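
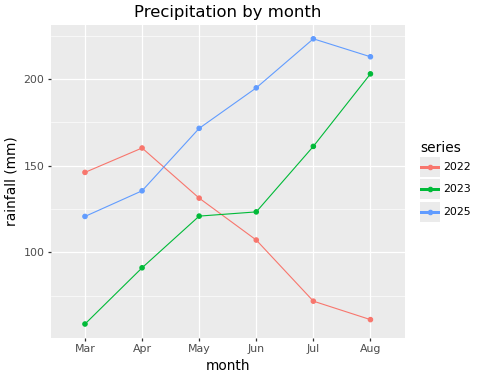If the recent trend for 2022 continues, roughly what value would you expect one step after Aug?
≈ 40

Last three: 100, 80, 60 → slope ≈ -20/step → next ≈ 40.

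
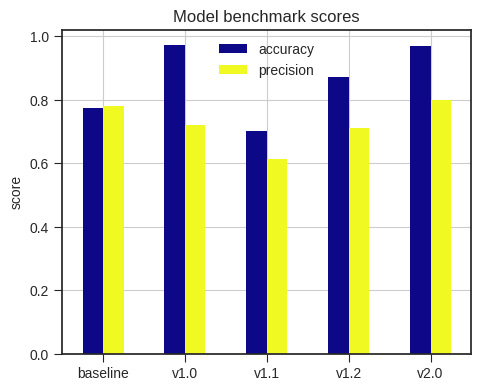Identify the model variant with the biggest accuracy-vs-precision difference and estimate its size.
v1.0: accuracy ≈ 1.0, precision ≈ 0.7 → gap ≈ 0.3. Next-largest (v2.0) is only ≈ 0.2.

v1.0, ≈ 0.3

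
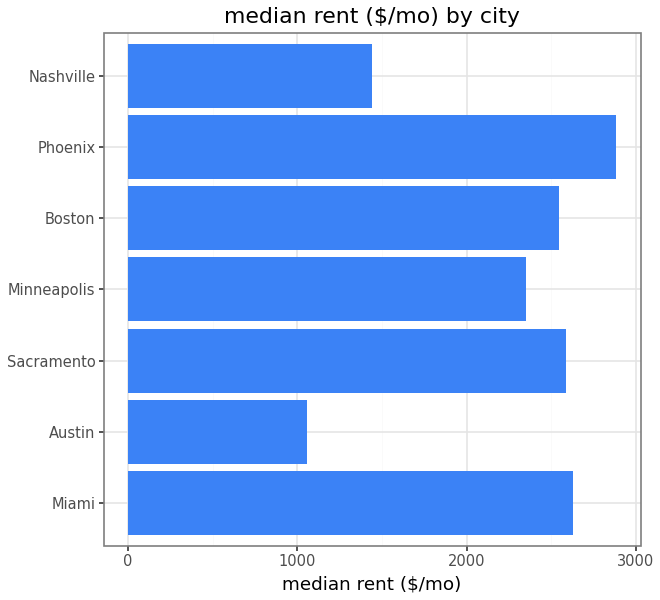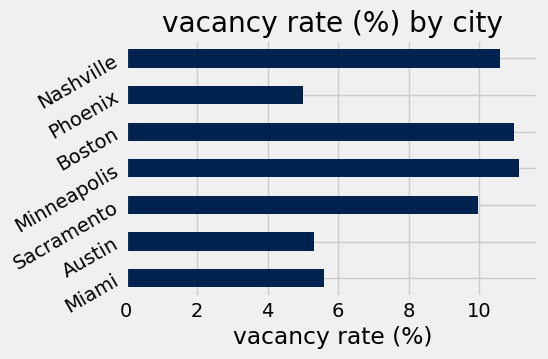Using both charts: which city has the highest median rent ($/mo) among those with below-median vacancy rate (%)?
Chart 2 median vacancy rate (%) ≈ 10; below-median cities: Miami, Austin, Phoenix. Among those, Phoenix has the highest median rent ($/mo) (≈ 3000).

Phoenix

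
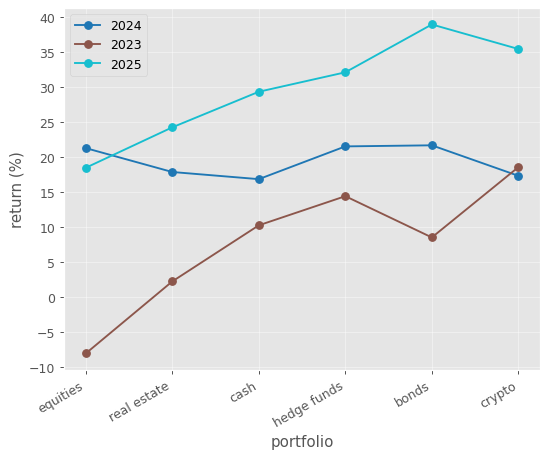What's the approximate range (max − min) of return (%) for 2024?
Max bonds ≈ 20, min cash ≈ 15; range ≈ 5.

≈ 5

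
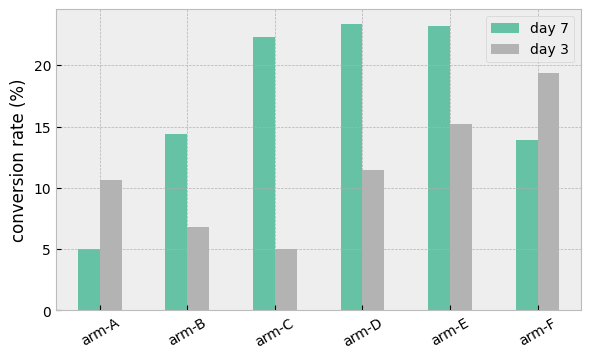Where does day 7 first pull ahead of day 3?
arm-B

arm-A: day 7 ≈ 4 vs day 3 ≈ 10 (not yet); arm-B: day 7 ≈ 14 vs day 3 ≈ 6 (first crossover).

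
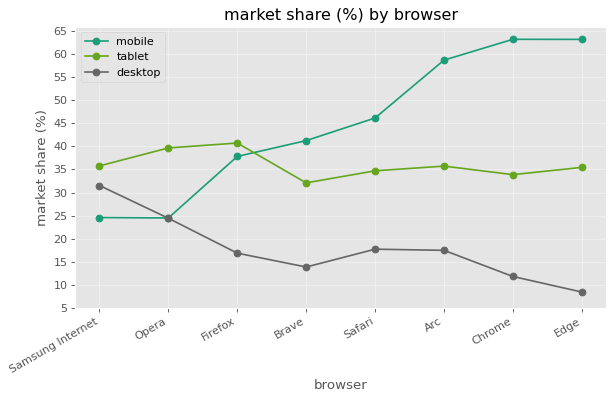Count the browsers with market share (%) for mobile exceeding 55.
3

Above 55: Arc, Chrome, Edge.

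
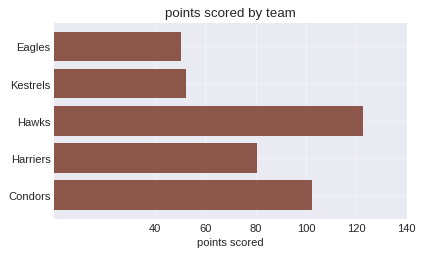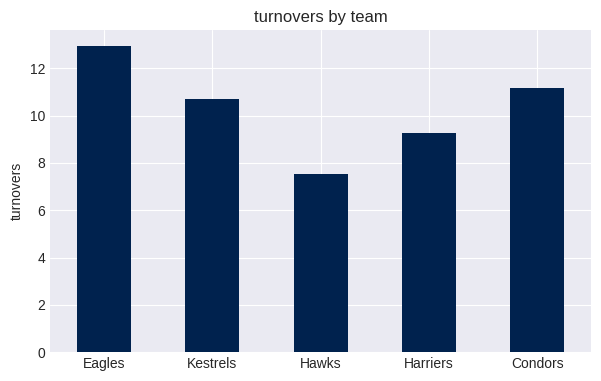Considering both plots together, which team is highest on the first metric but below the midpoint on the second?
Hawks

Chart 2 median turnovers ≈ 10; below-median teams: Hawks, Harriers. Among those, Hawks has the highest points scored (≈ 120).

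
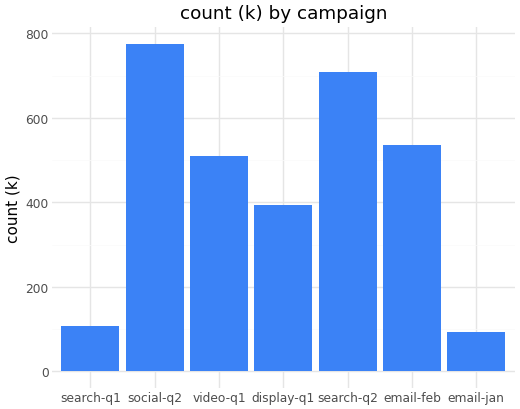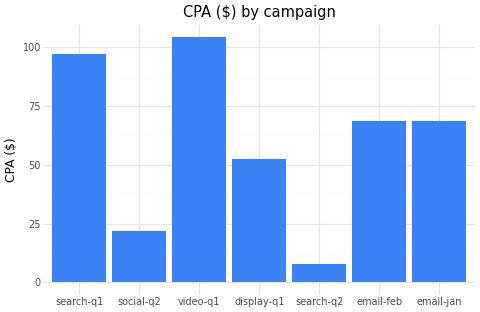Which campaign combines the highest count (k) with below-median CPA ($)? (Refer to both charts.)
social-q2

Chart 2 median CPA ($) ≈ 70; below-median campaigns: social-q2, display-q1, search-q2. Among those, social-q2 has the highest count (k) (≈ 800).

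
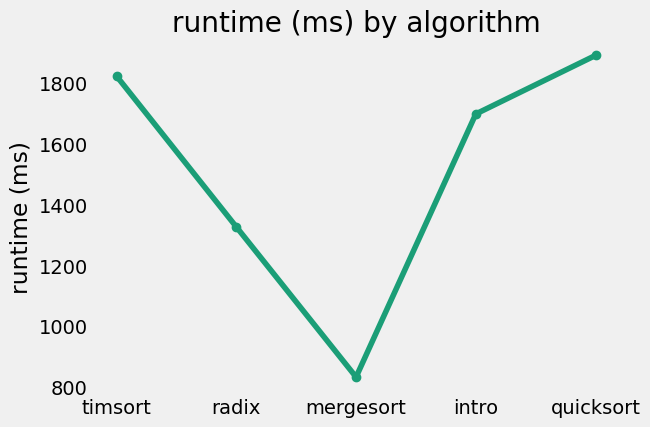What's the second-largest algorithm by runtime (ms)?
Top 3: quicksort ≈ 1900, timsort ≈ 1800, intro ≈ 1700.

timsort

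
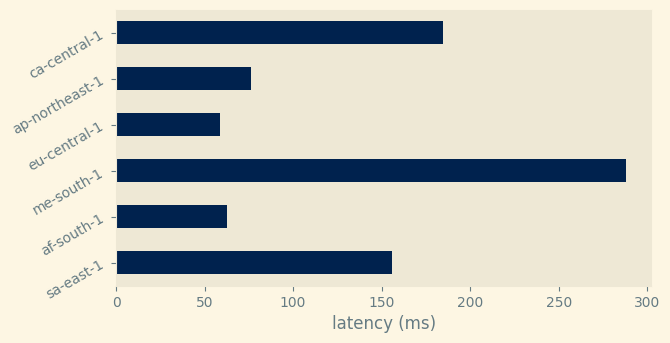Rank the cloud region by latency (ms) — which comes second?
ca-central-1

Top 3: me-south-1 ≈ 300, ca-central-1 ≈ 175, sa-east-1 ≈ 150.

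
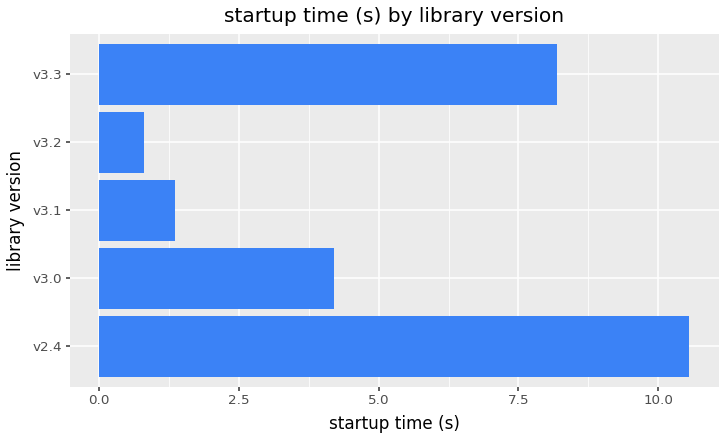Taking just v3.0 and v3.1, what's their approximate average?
(4 + 1) / 2 ≈ 2.

≈ 2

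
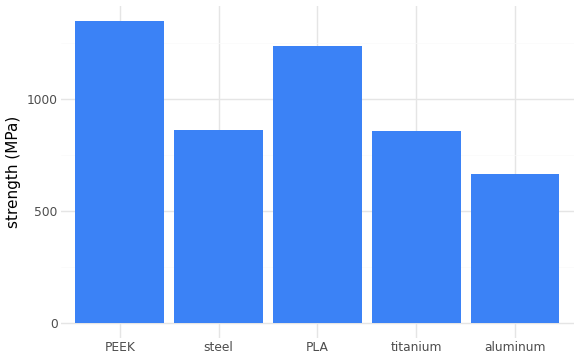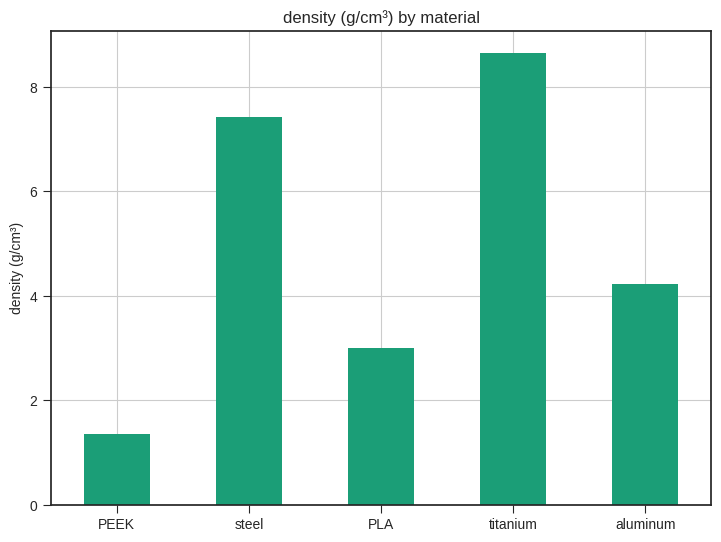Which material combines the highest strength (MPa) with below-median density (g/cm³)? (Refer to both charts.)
PEEK

Chart 2 median density (g/cm³) ≈ 4; below-median materials: PEEK, PLA. Among those, PEEK has the highest strength (MPa) (≈ 1400).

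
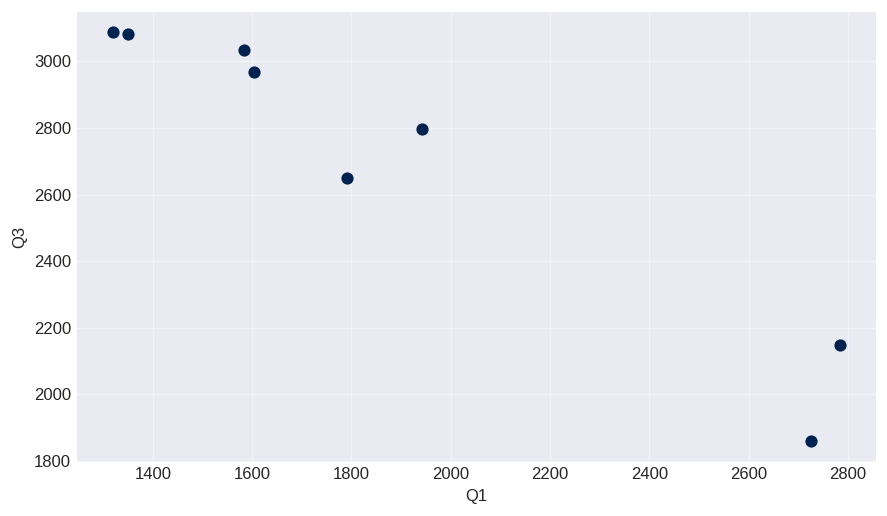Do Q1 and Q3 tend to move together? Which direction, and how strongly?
negative, strong

Points are negatively correlated; strong (|r| ≈ 1.0).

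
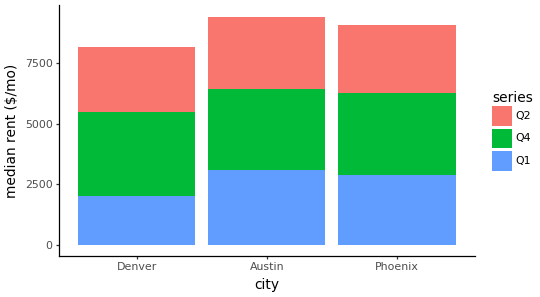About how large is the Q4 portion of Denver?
≈ 3000

Q4 top ≈ 5000, bottom ≈ 2000; segment ≈ 3000.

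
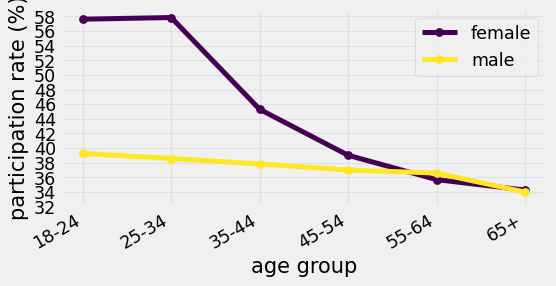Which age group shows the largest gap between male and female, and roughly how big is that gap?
25-34: male ≈ 38, female ≈ 58 → gap ≈ 20. Next-largest (18-24) is only ≈ 18.

25-34, ≈ 20 %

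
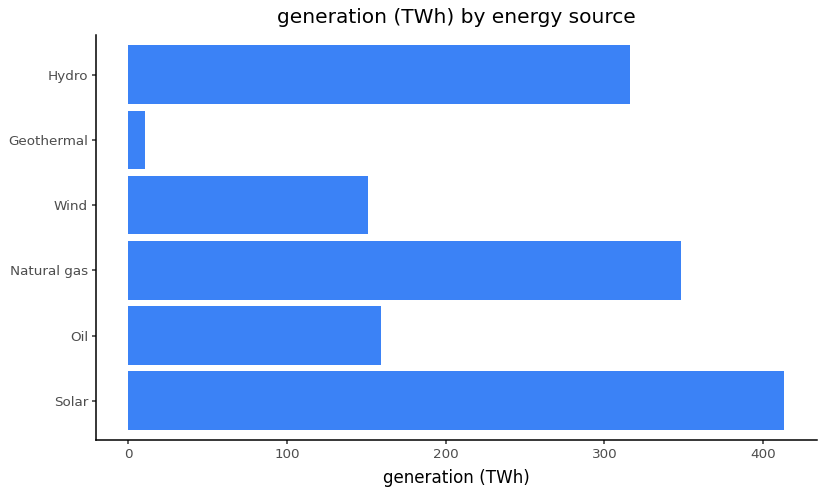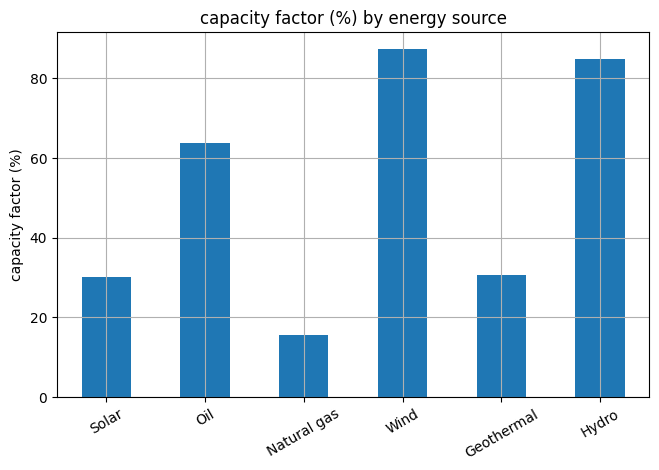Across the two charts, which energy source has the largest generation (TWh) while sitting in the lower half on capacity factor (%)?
Chart 2 median capacity factor (%) ≈ 50; below-median energy sources: Solar, Natural gas, Geothermal. Among those, Solar has the highest generation (TWh) (≈ 400).

Solar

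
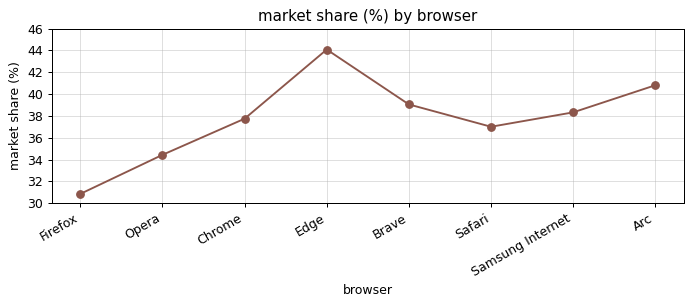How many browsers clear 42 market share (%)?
1

Above 42: Edge.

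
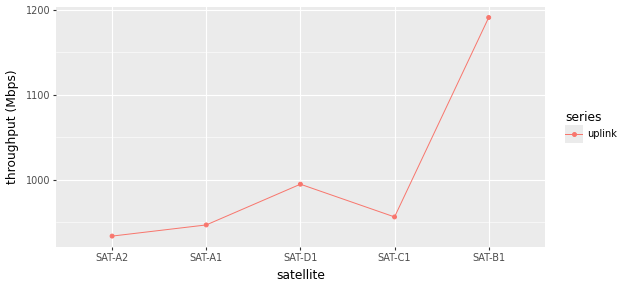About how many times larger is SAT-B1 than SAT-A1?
SAT-B1 ≈ 1200, SAT-A1 ≈ 950; 1200/950 ≈ 1.26.

≈ 1.26×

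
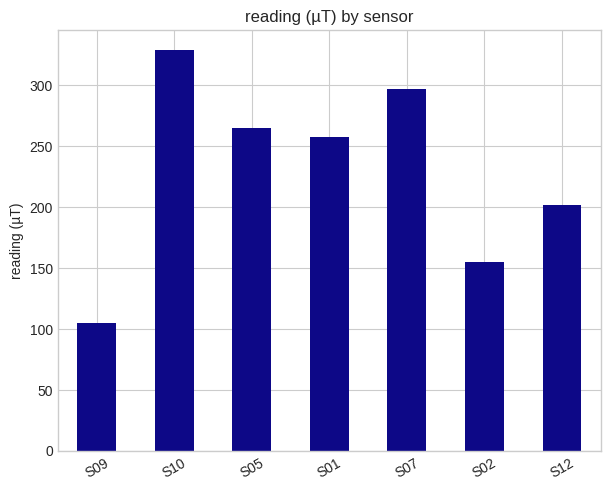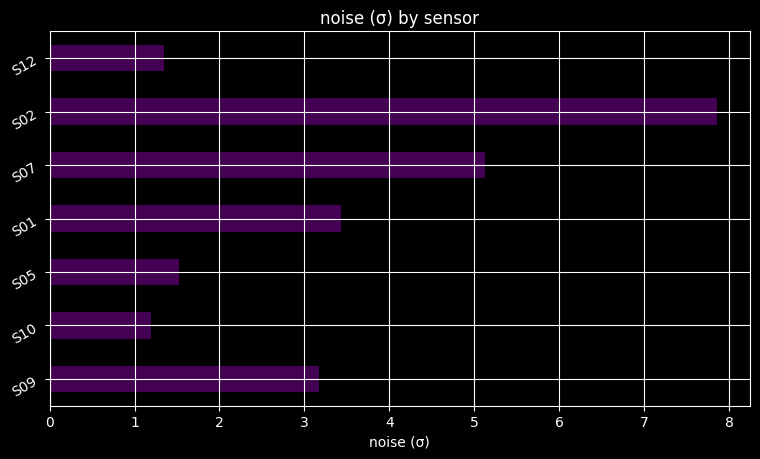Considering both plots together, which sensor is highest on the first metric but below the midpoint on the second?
S10

Chart 2 median noise (σ) ≈ 3; below-median sensors: S10, S05, S12. Among those, S10 has the highest reading (µT) (≈ 350).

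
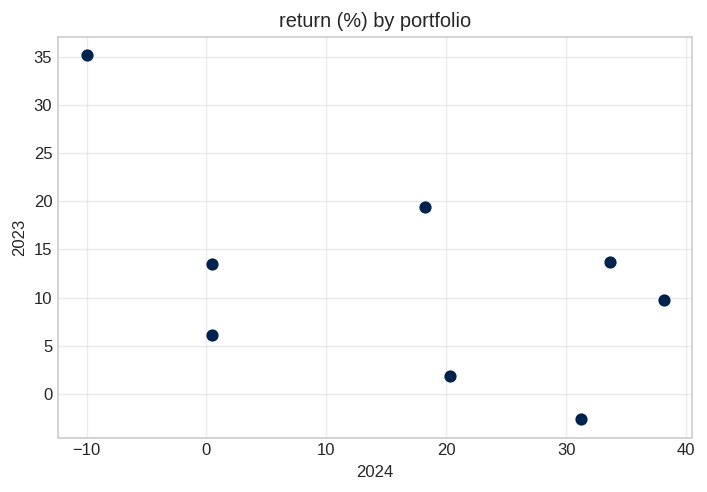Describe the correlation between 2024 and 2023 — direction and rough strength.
negative, moderate

Points are negatively correlated; moderate (|r| ≈ 0.6).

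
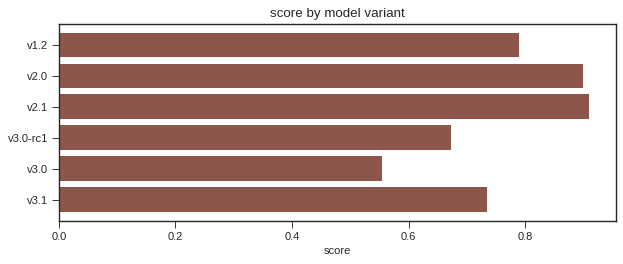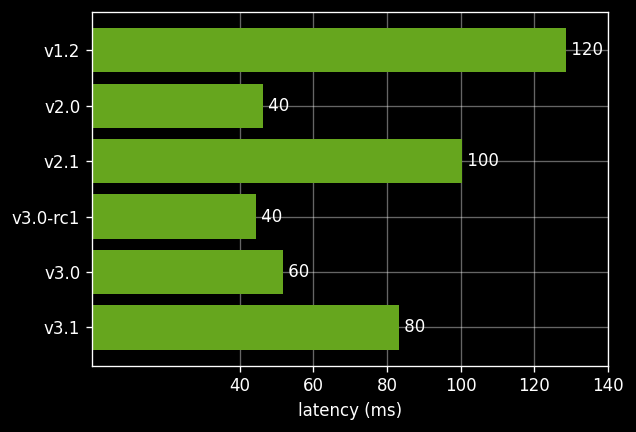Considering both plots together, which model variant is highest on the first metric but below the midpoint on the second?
Chart 2 median latency (ms) ≈ 60; below-median model variants: v2.0, v3.0-rc1, v3.0. Among those, v2.0 has the highest score (≈ 0.9).

v2.0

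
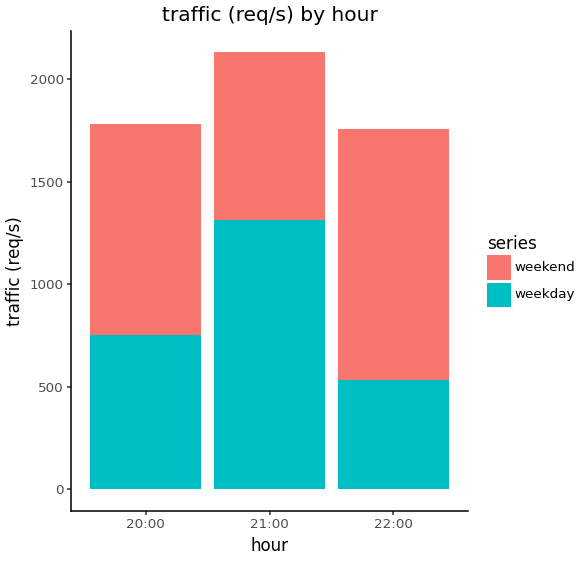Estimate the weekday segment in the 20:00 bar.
≈ 800

weekday top ≈ 800, bottom ≈ 0; segment ≈ 800.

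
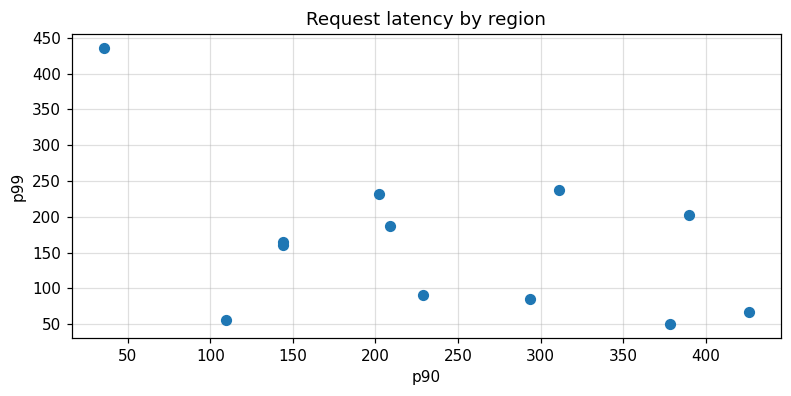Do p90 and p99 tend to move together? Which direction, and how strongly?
Points are negatively correlated; moderate (|r| ≈ 0.5).

negative, moderate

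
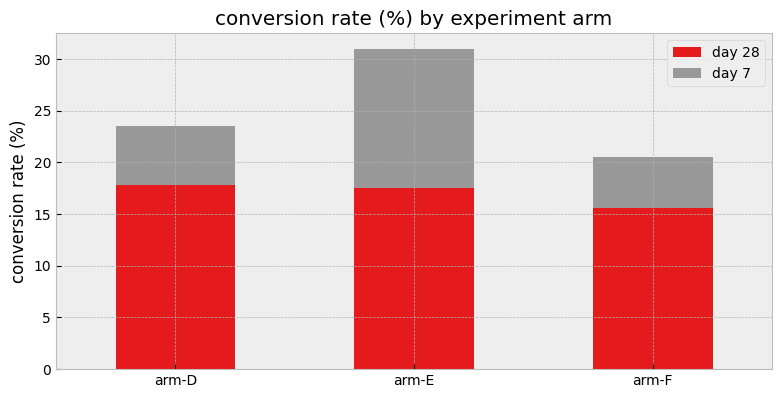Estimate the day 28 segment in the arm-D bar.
≈ 20

day 28 top ≈ 20, bottom ≈ 0; segment ≈ 20.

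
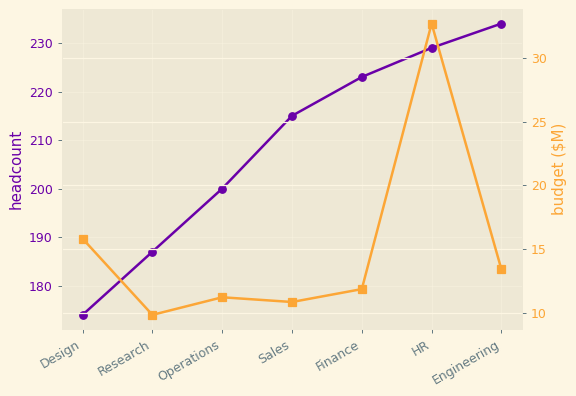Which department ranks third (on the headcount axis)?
Top 4 (on the headcount axis): Engineering ≈ 235, HR ≈ 230, Finance ≈ 225, Sales ≈ 215.

Finance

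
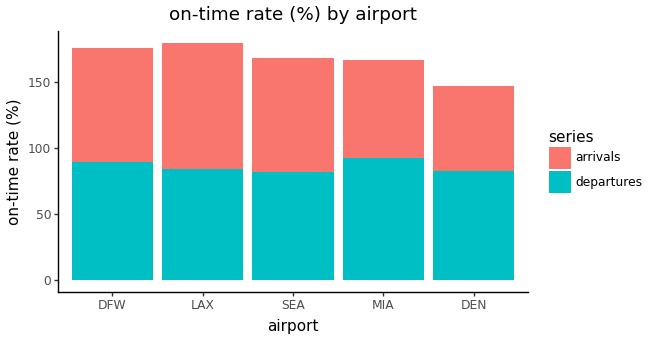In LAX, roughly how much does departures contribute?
departures top ≈ 80, bottom ≈ 0; segment ≈ 80.

≈ 80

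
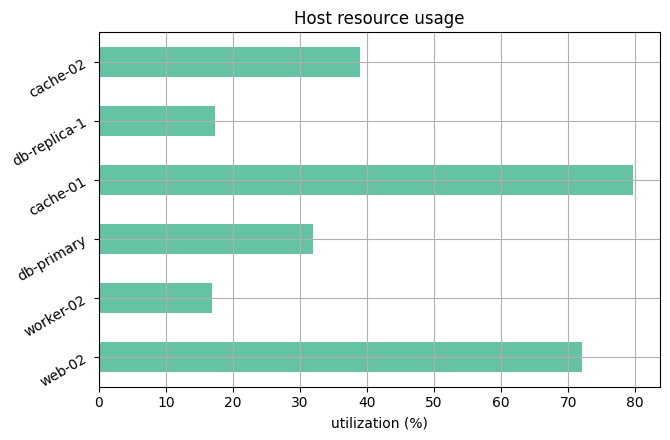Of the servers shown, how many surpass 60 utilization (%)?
Above 60: web-02, cache-01.

2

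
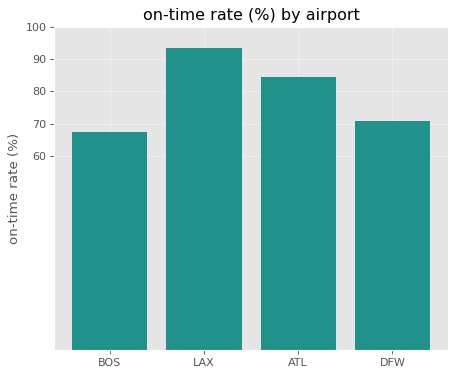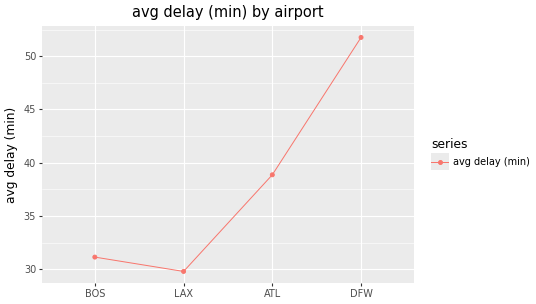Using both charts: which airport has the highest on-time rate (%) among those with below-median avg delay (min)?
LAX

Chart 2 median avg delay (min) ≈ 35; below-median airports: BOS, LAX. Among those, LAX has the highest on-time rate (%) (≈ 90).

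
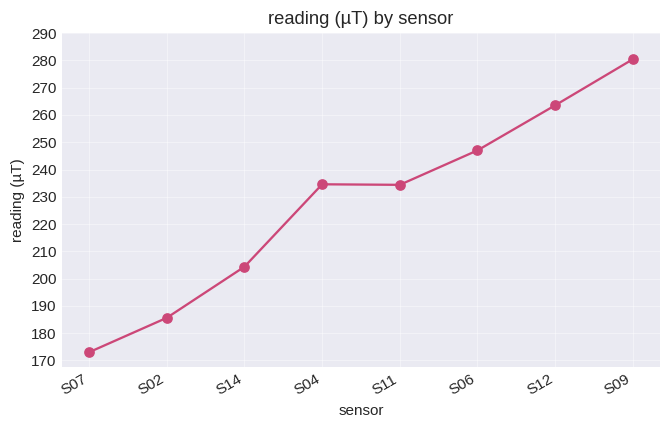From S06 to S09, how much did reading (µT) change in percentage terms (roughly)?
≈ +12%

S06 ≈ 250, S09 ≈ 280; (280 − 250) / 250 ≈ +12%.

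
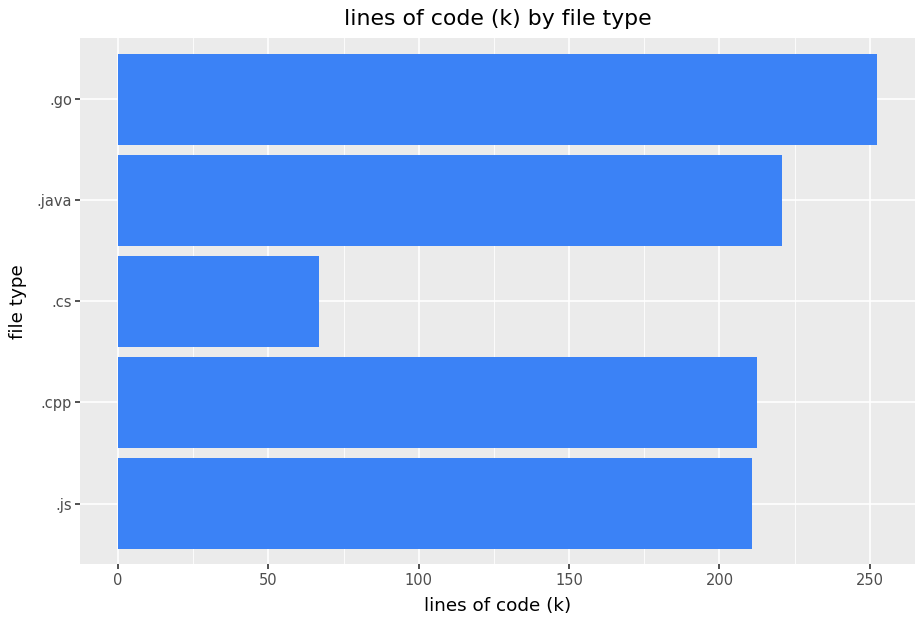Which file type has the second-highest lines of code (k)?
.java

Top 3: .go ≈ 250, .java ≈ 225, .cpp ≈ 200.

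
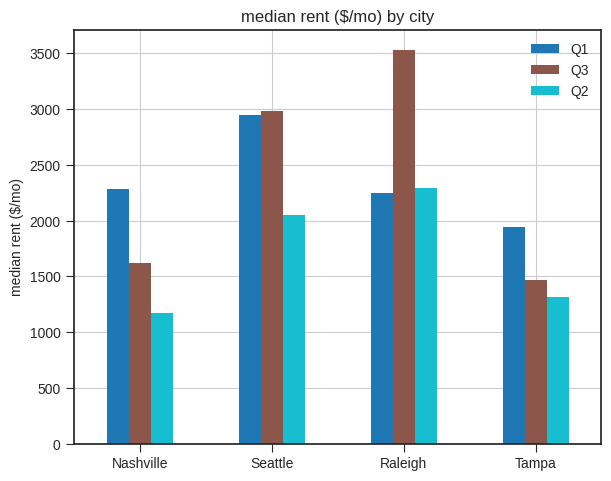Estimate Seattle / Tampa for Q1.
Seattle ≈ 3000, Tampa ≈ 2000; 3000/2000 ≈ 1.5.

≈ 1.5×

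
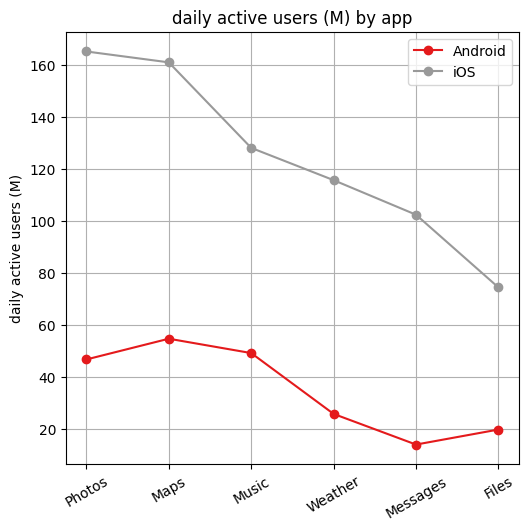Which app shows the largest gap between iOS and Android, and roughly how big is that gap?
Photos, ≈ 120 M

Photos: iOS ≈ 160, Android ≈ 40 → gap ≈ 120. Next-largest (Maps) is only ≈ 100.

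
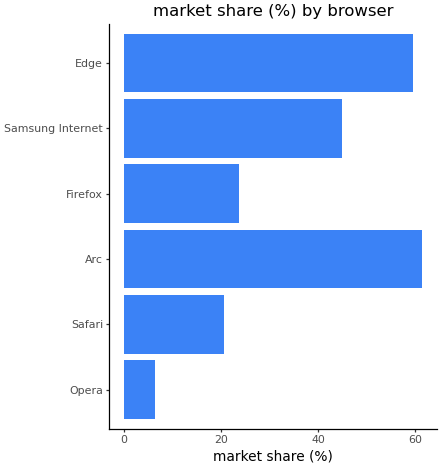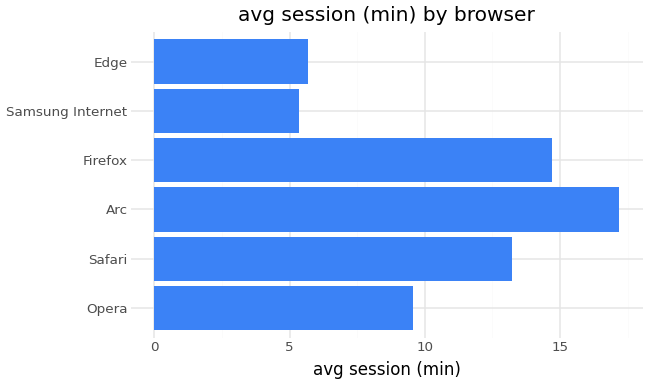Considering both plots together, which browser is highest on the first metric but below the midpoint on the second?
Edge

Chart 2 median avg session (min) ≈ 12; below-median browsers: Opera, Samsung Internet, Edge. Among those, Edge has the highest market share (%) (≈ 60).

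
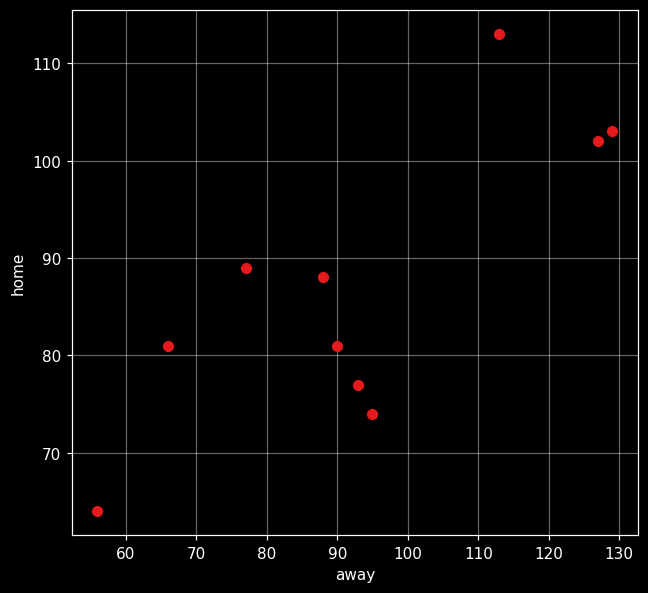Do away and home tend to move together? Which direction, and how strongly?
Points are positively correlated; strong (|r| ≈ 0.8).

positive, strong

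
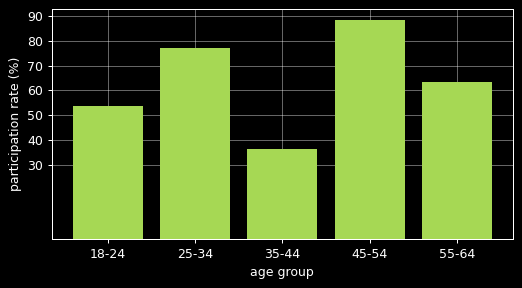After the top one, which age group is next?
25-34

Top 3: 45-54 ≈ 90, 25-34 ≈ 80, 55-64 ≈ 60.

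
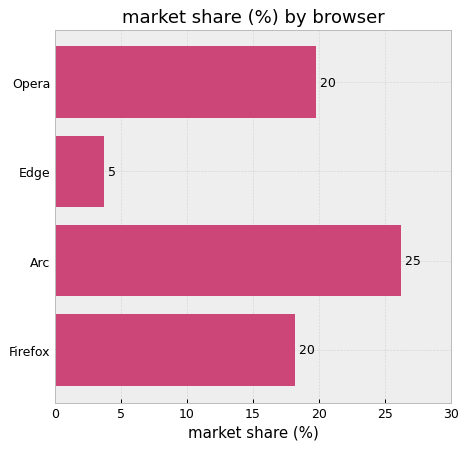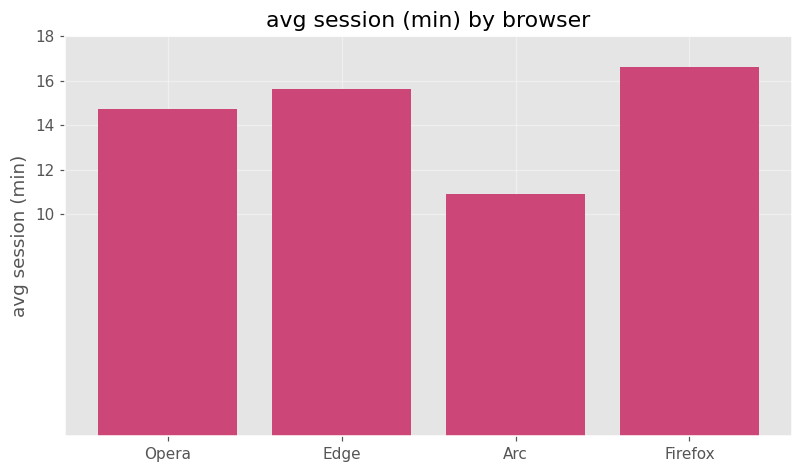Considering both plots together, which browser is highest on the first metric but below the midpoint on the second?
Chart 2 median avg session (min) ≈ 16; below-median browsers: Opera, Arc. Among those, Arc has the highest market share (%) (≈ 25).

Arc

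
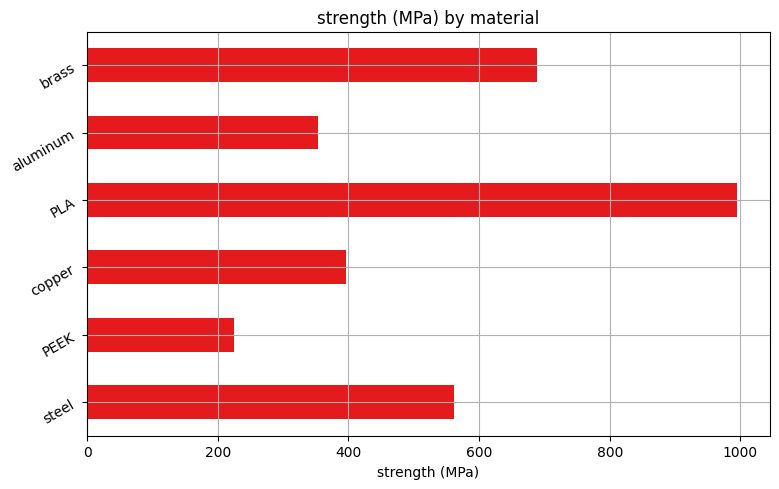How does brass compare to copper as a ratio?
≈ 1.75×

brass ≈ 700, copper ≈ 400; 700/400 ≈ 1.75.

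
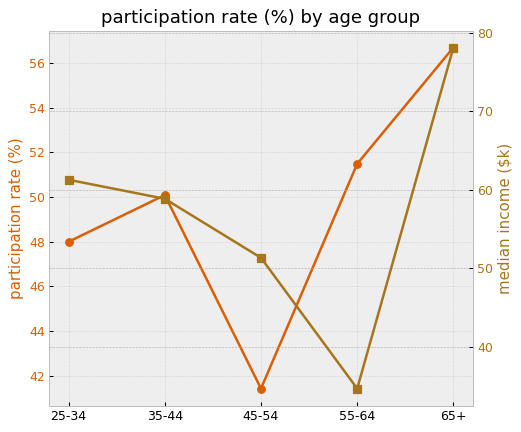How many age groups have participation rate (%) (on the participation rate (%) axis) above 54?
Above 54: 65+.

1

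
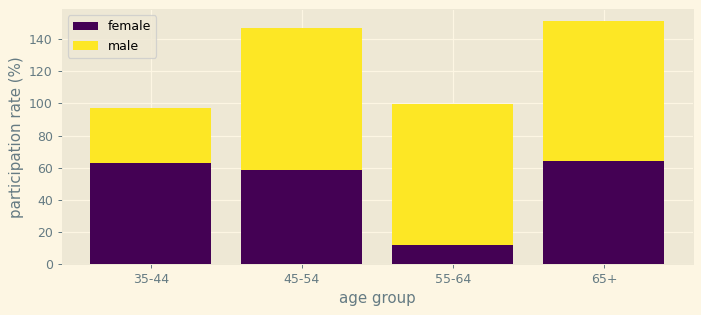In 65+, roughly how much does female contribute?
female top ≈ 60, bottom ≈ 0; segment ≈ 60.

≈ 60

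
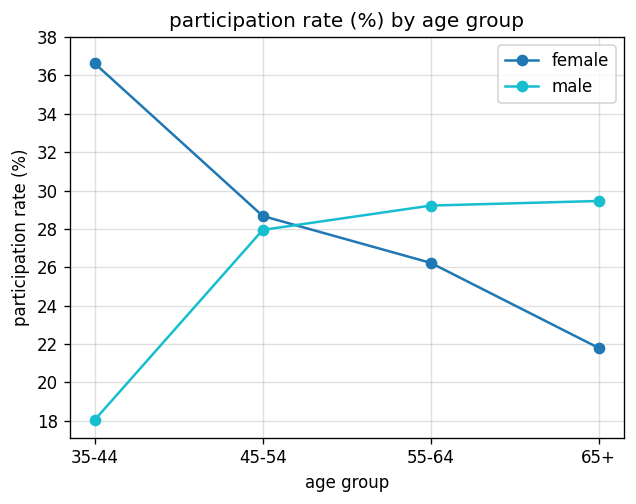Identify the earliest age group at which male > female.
55-64

45-54: male ≈ 28 vs female ≈ 28 (not yet); 55-64: male ≈ 30 vs female ≈ 26 (first crossover).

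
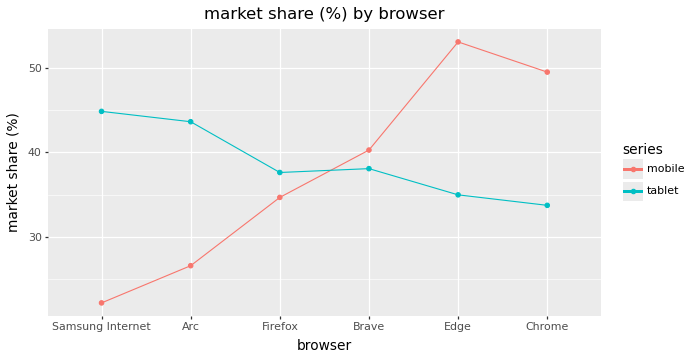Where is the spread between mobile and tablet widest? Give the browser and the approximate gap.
Samsung Internet: mobile ≈ 20, tablet ≈ 45 → gap ≈ 25. Next-largest (Edge) is only ≈ 20.

Samsung Internet, ≈ 25 %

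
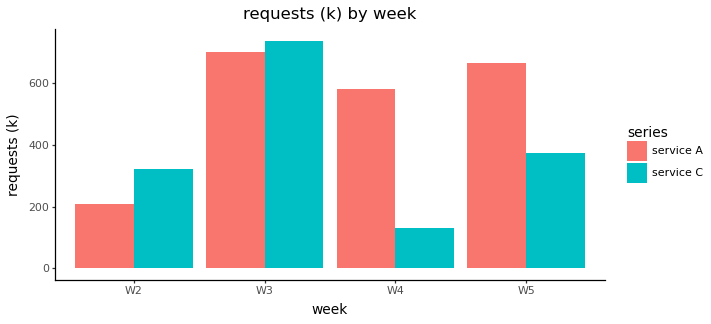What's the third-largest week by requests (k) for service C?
Top 4 for service C: W3 ≈ 700, W5 ≈ 400, W2 ≈ 300, W4 ≈ 100.

W2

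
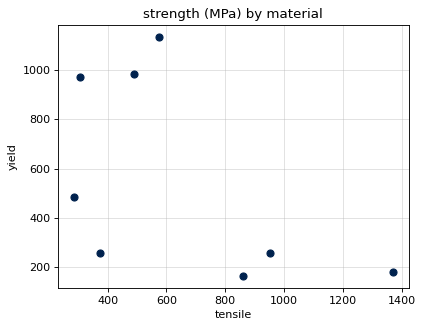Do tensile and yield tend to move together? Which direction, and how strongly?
negative, moderate

Points are negatively correlated; moderate (|r| ≈ 0.5).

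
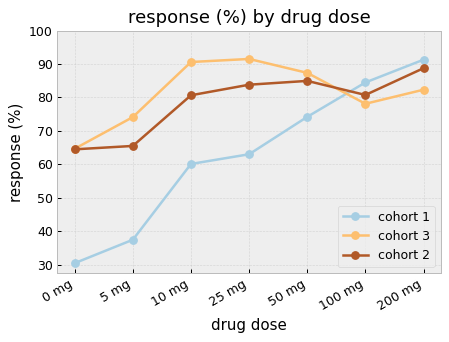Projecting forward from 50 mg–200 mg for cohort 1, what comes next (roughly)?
≈ 100

Last three: 70, 80, 90 → slope ≈ 10/step → next ≈ 100.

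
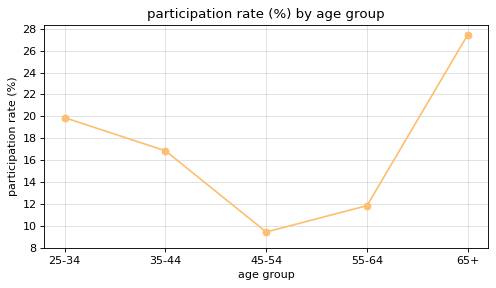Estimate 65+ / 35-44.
65+ ≈ 28, 35-44 ≈ 16; 28/16 ≈ 1.75.

≈ 1.75×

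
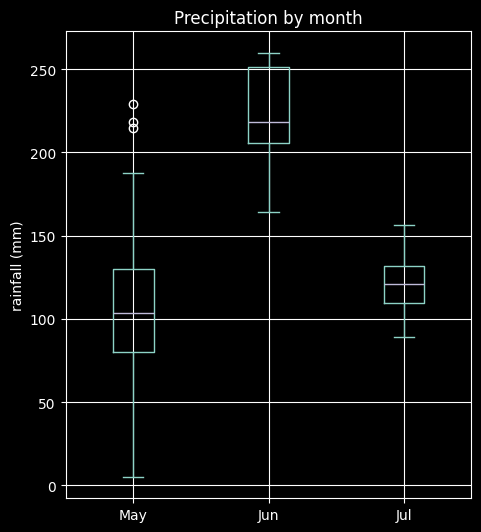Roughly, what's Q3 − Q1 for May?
Q3 ≈ 130, Q1 ≈ 80; IQR ≈ 50.

≈ 50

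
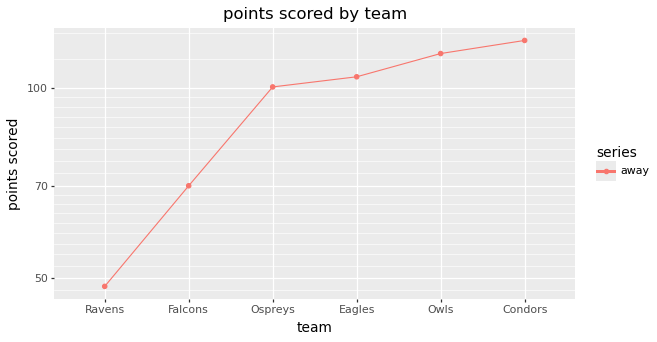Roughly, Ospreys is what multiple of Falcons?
≈ 1.43×

Ospreys ≈ 100, Falcons ≈ 70; 100/70 ≈ 1.43.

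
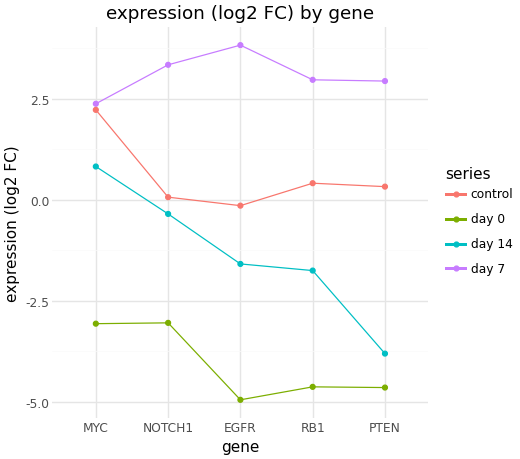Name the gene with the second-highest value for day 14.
Top 3 for day 14: MYC ≈ 1, NOTCH1 ≈ 0, EGFR ≈ -2.

NOTCH1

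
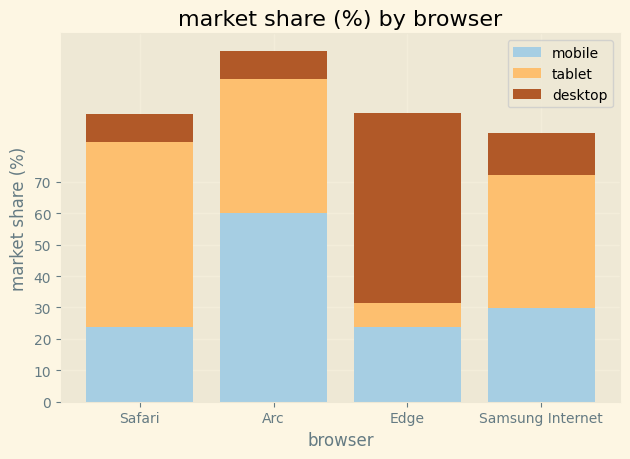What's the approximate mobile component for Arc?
mobile top ≈ 60, bottom ≈ 0; segment ≈ 60.

≈ 60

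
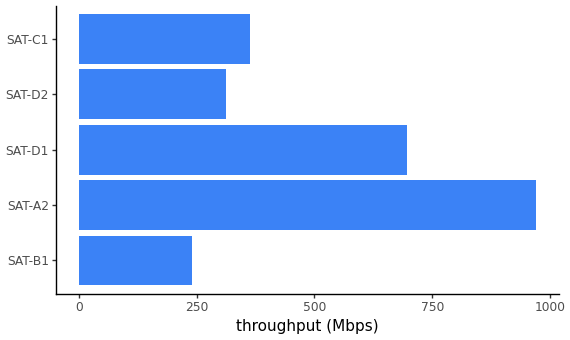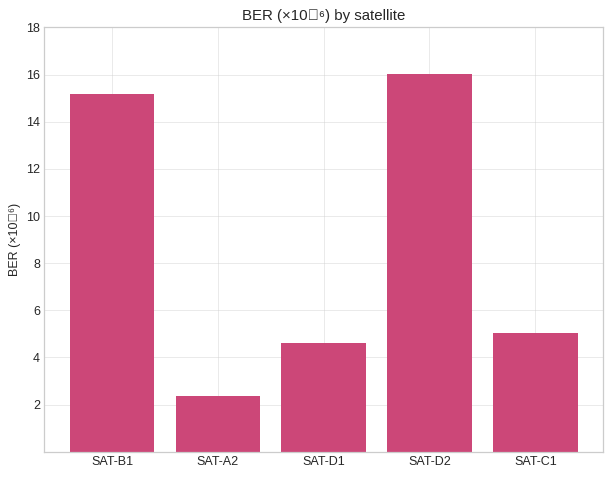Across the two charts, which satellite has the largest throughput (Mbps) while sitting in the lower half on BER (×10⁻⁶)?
SAT-A2

Chart 2 median BER (×10⁻⁶) ≈ 6; below-median satellites: SAT-A2, SAT-D1. Among those, SAT-A2 has the highest throughput (Mbps) (≈ 1000).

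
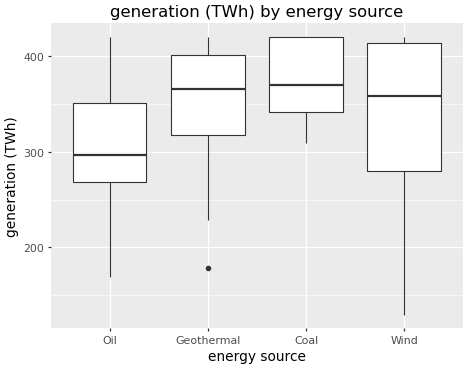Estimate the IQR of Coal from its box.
≈ 80

Q3 ≈ 420, Q1 ≈ 340; IQR ≈ 80.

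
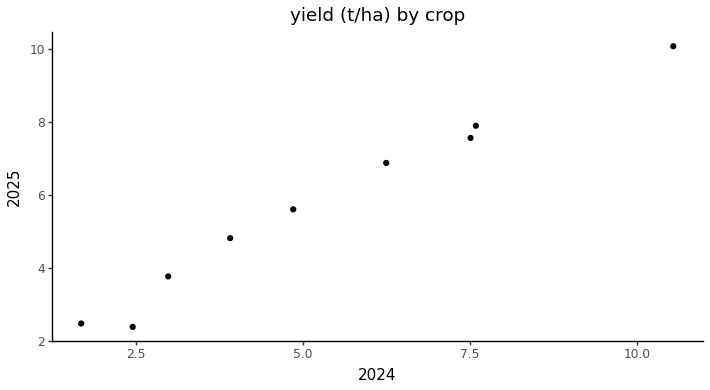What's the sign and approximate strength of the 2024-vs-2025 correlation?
positive, strong

Points are positively correlated; strong (|r| ≈ 1.0).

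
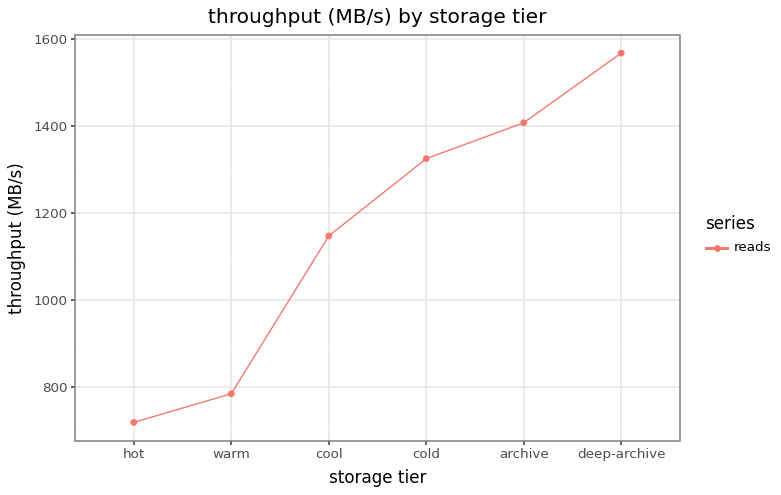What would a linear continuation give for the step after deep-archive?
Last three: 1300, 1400, 1600 → slope ≈ 150/step → next ≈ 1750.

≈ 1750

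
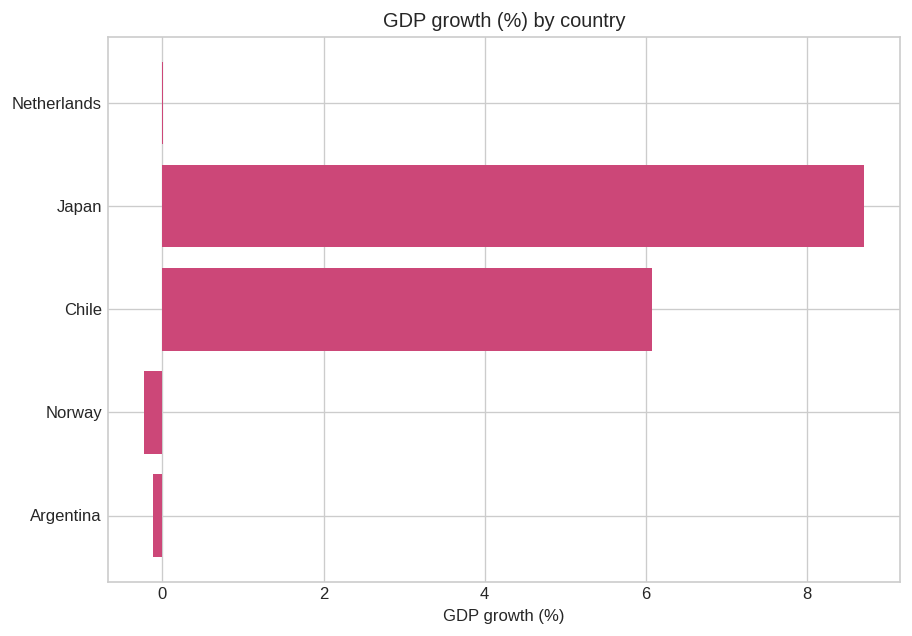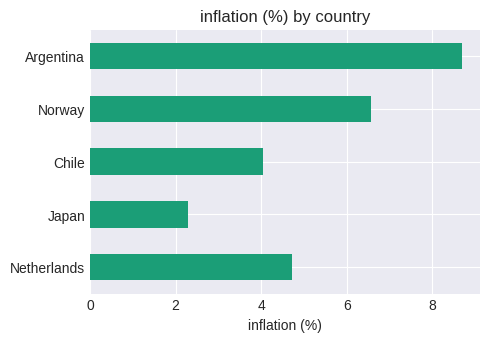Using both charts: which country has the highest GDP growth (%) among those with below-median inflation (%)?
Japan

Chart 2 median inflation (%) ≈ 5; below-median countries: Japan, Chile. Among those, Japan has the highest GDP growth (%) (≈ 9).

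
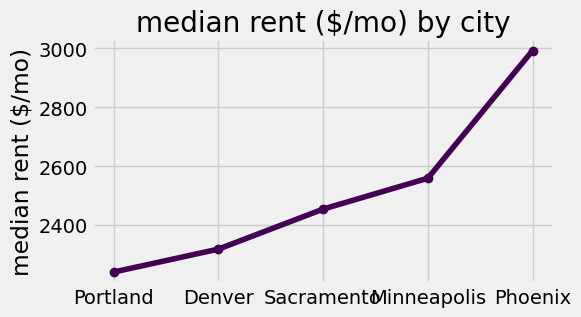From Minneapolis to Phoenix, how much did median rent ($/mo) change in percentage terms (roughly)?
Minneapolis ≈ 2600, Phoenix ≈ 3000; (3000 − 2600) / 2600 ≈ +15.4%.

≈ +15.4%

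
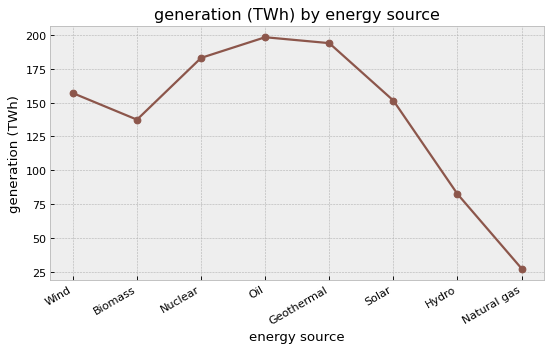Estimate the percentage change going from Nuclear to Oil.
≈ +11.1%

Nuclear ≈ 180, Oil ≈ 200; (200 − 180) / 180 ≈ +11.1%.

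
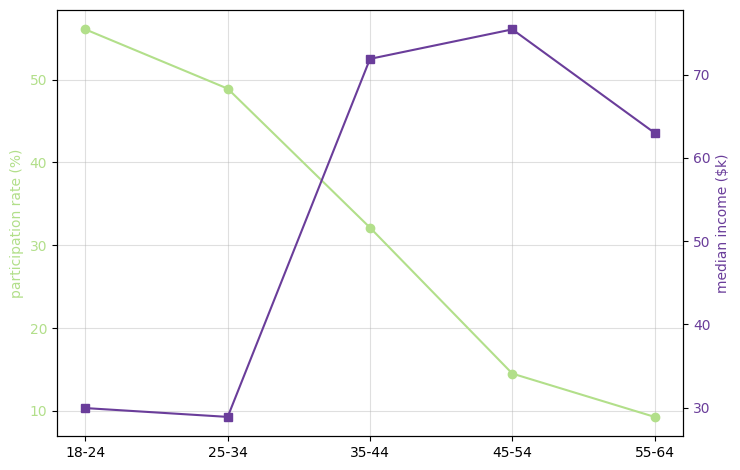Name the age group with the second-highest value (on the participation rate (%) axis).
25-34

Top 3 (on the participation rate (%) axis): 18-24 ≈ 55, 25-34 ≈ 50, 35-44 ≈ 30.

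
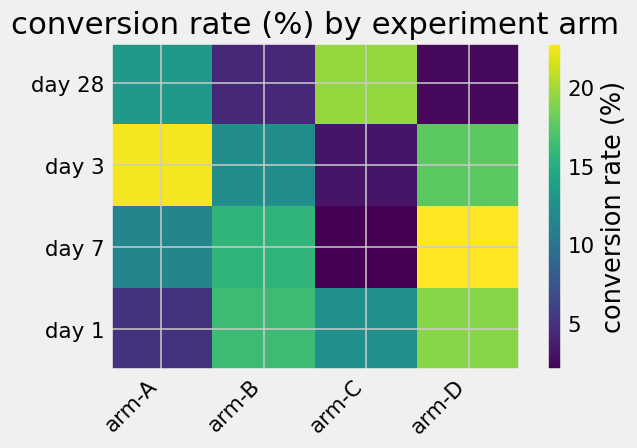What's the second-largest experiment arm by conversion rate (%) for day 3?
Top 3 for day 3: arm-A ≈ 22, arm-D ≈ 18, arm-B ≈ 12.

arm-D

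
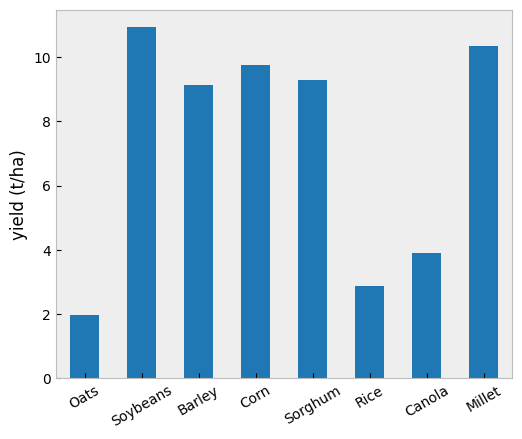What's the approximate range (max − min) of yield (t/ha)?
≈ 9

Max Soybeans ≈ 11, min Oats ≈ 2; range ≈ 9.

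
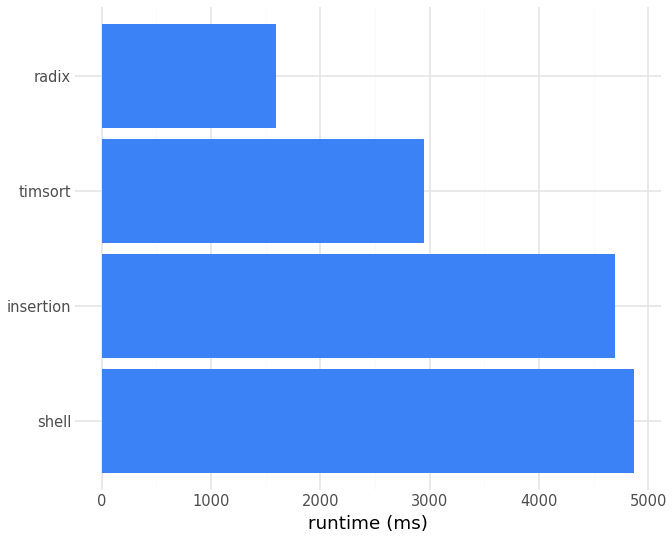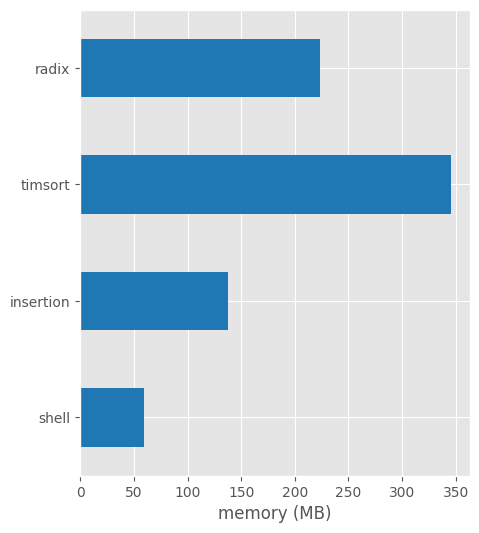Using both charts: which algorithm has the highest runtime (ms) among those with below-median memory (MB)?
shell

Chart 2 median memory (MB) ≈ 200; below-median algorithms: shell, insertion. Among those, shell has the highest runtime (ms) (≈ 5000).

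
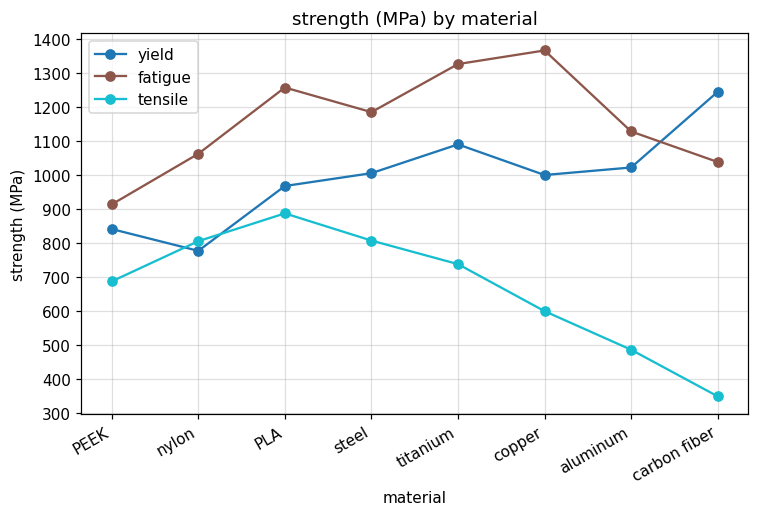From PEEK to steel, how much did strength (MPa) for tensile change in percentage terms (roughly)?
PEEK ≈ 700, steel ≈ 800; (800 − 700) / 700 ≈ +14.3%.

≈ +14.3%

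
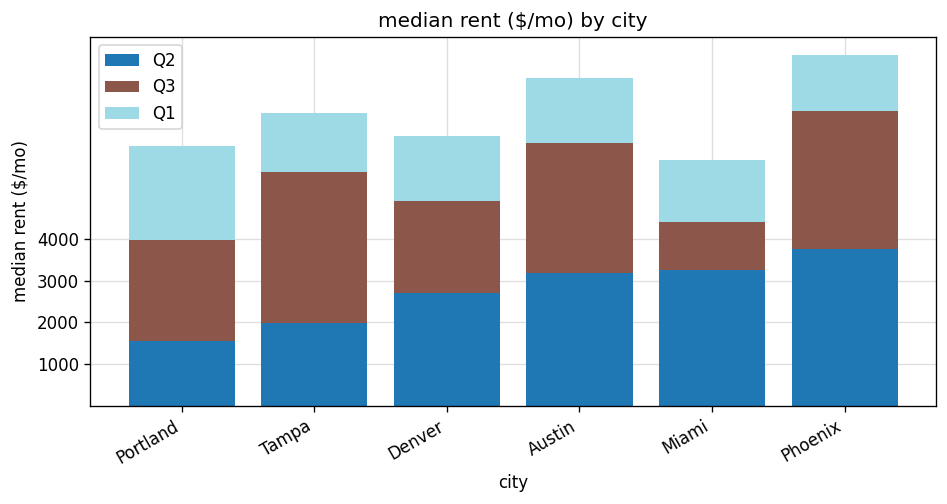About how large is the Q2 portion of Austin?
≈ 3000

Q2 top ≈ 3000, bottom ≈ 0; segment ≈ 3000.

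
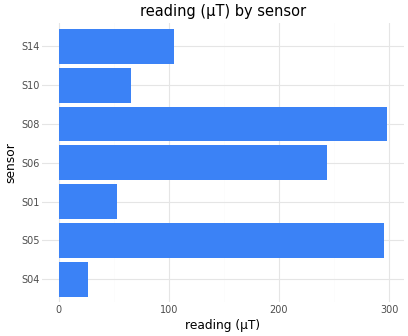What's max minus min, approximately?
≈ 275

Max S08 ≈ 300, min S04 ≈ 25; range ≈ 275.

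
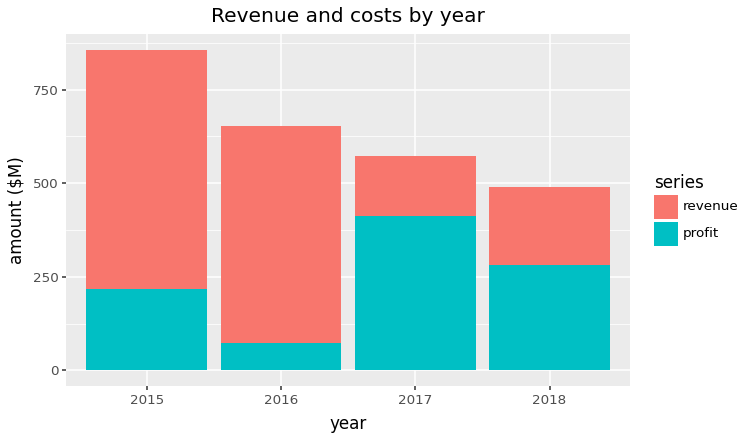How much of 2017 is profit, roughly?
profit top ≈ 400, bottom ≈ 0; segment ≈ 400.

≈ 400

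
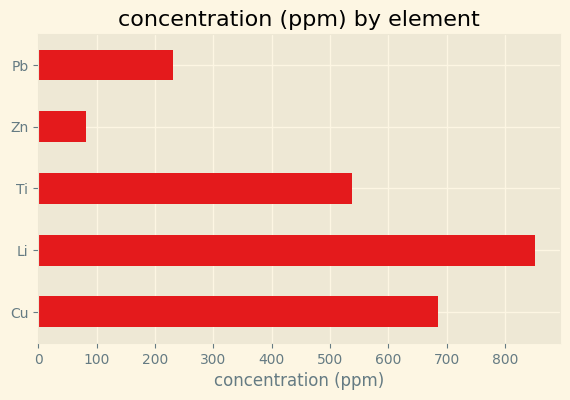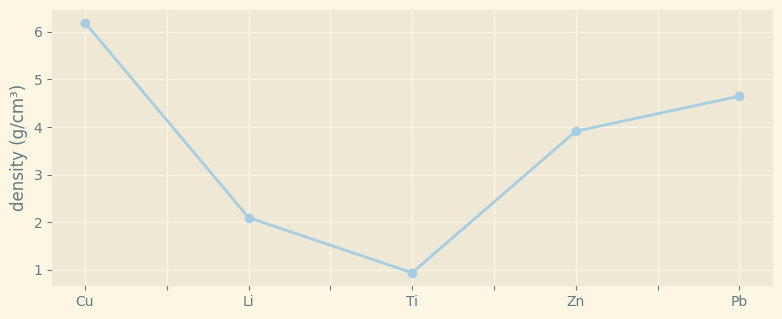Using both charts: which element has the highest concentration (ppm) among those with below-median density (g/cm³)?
Chart 2 median density (g/cm³) ≈ 4; below-median elements: Li, Ti. Among those, Li has the highest concentration (ppm) (≈ 900).

Li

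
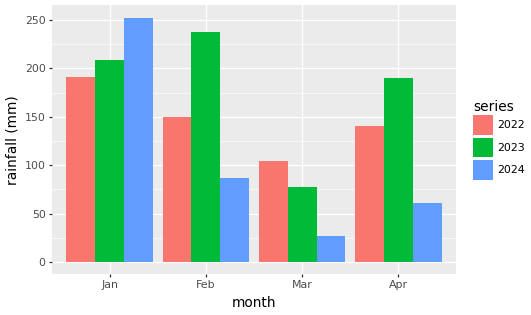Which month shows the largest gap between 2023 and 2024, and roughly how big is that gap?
Feb: 2023 ≈ 250, 2024 ≈ 75 → gap ≈ 175. Next-largest (Apr) is only ≈ 150.

Feb, ≈ 175 mm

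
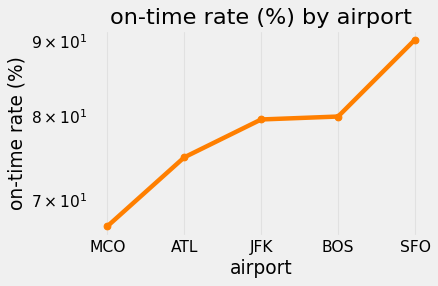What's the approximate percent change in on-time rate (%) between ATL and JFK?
ATL ≈ 74, JFK ≈ 80; (80 − 74) / 74 ≈ +8.1%.

≈ +8.1%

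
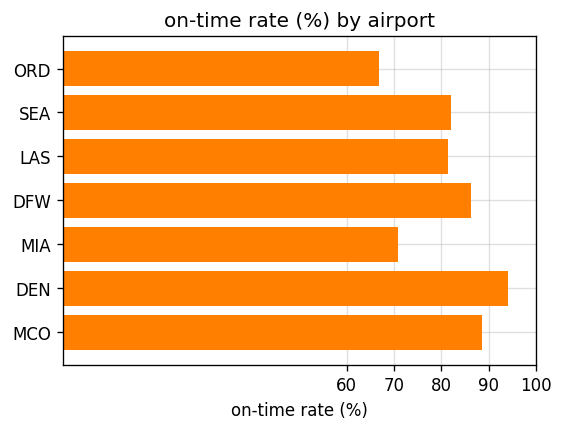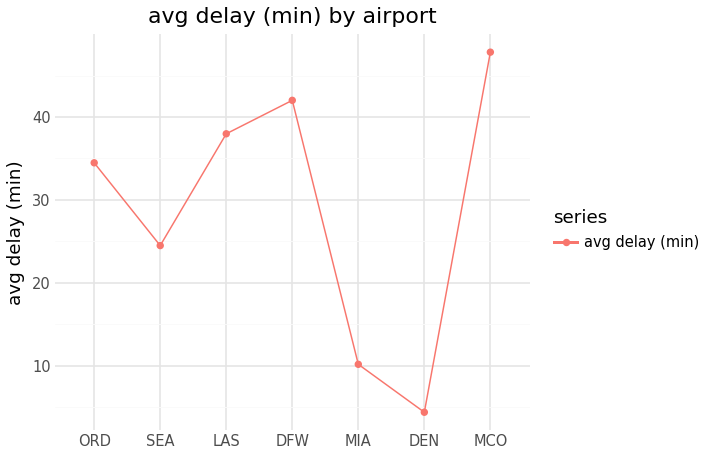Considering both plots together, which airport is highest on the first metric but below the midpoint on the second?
DEN

Chart 2 median avg delay (min) ≈ 35; below-median airports: SEA, MIA, DEN. Among those, DEN has the highest on-time rate (%) (≈ 90).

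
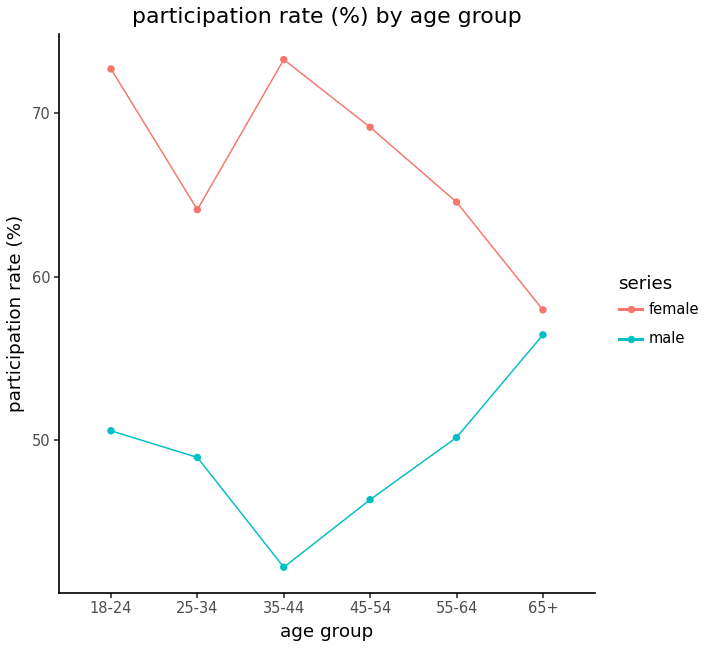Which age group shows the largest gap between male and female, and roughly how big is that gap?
35-44, ≈ 35 %

35-44: male ≈ 40, female ≈ 75 → gap ≈ 35. Next-largest (45-54) is only ≈ 25.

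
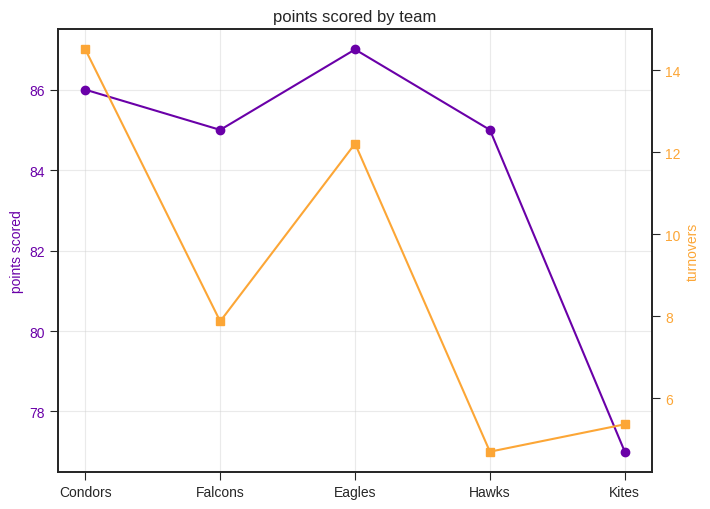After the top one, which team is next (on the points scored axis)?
Condors

Top 3 (on the points scored axis): Eagles ≈ 87, Condors ≈ 86, Hawks ≈ 85.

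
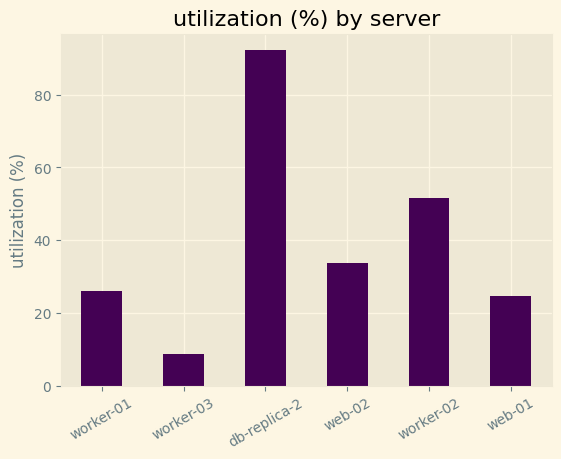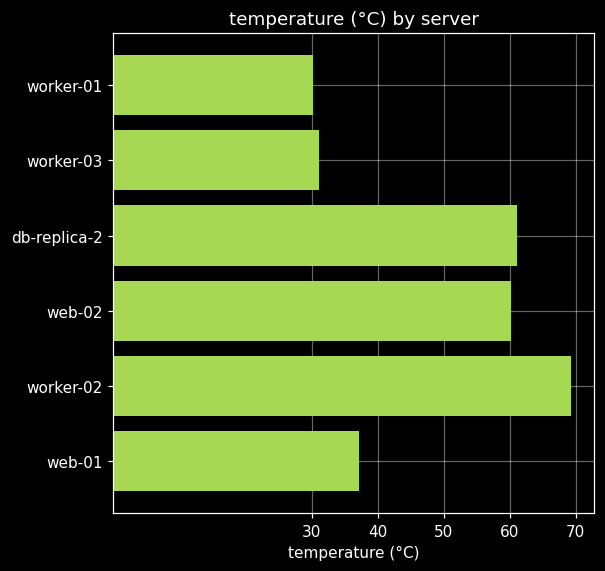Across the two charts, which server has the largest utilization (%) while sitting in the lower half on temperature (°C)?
Chart 2 median temperature (°C) ≈ 50; below-median servers: worker-01, worker-03, web-01. Among those, worker-01 has the highest utilization (%) (≈ 30).

worker-01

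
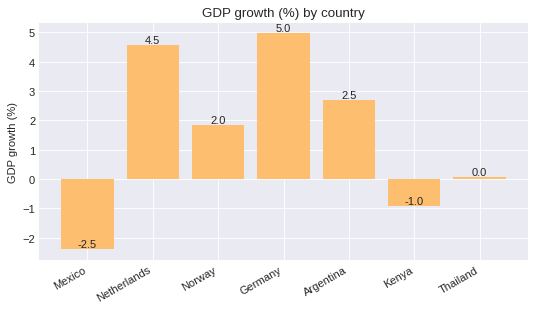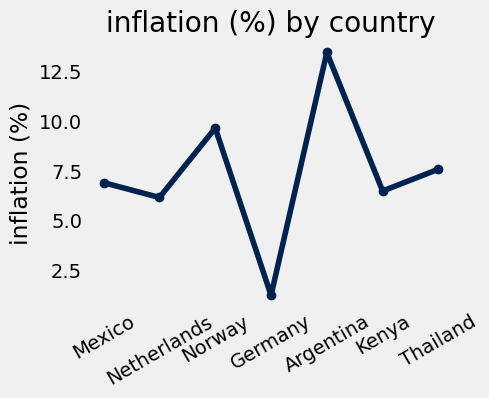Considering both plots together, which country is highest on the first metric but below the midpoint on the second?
Chart 2 median inflation (%) ≈ 6; below-median countries: Netherlands, Germany, Kenya. Among those, Germany has the highest GDP growth (%) (≈ 5).

Germany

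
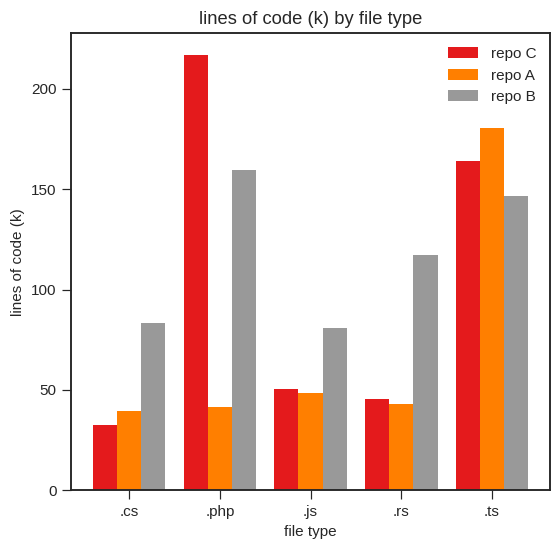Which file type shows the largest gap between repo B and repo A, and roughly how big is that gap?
.php: repo B ≈ 160, repo A ≈ 40 → gap ≈ 120. Next-largest (.rs) is only ≈ 80.

.php, ≈ 120 k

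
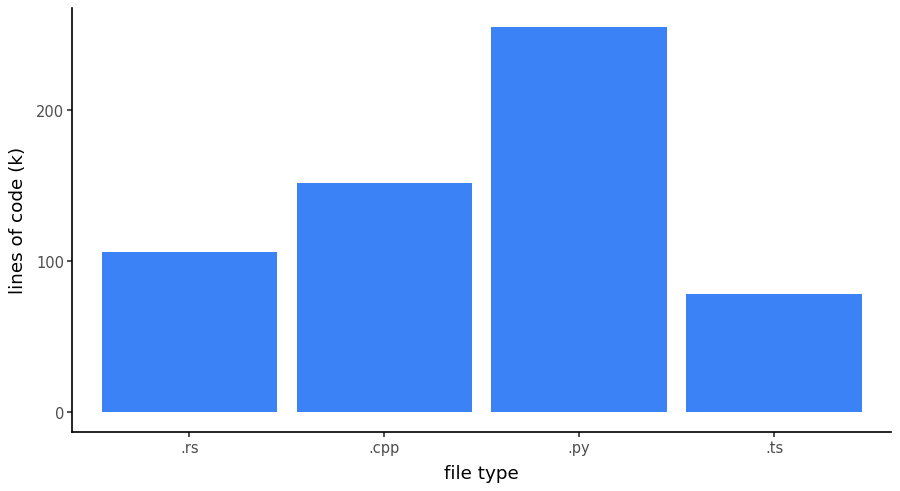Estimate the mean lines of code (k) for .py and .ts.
≈ 162

(250 + 75) / 2 ≈ 162.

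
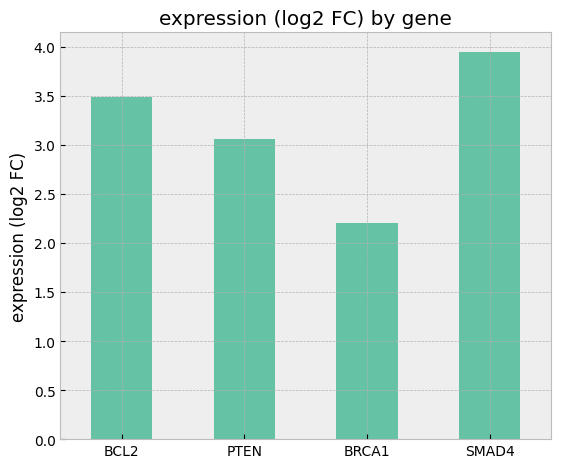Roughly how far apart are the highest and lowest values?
Max SMAD4 ≈ 4.0, min BRCA1 ≈ 2.0; range ≈ 2.0.

≈ 2.0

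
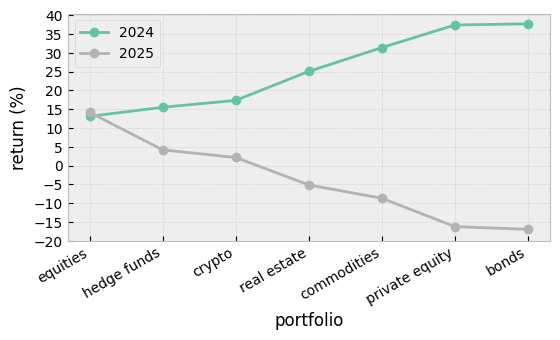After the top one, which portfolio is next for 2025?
hedge funds

Top 3 for 2025: equities ≈ 15, hedge funds ≈ 5, crypto ≈ 0.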